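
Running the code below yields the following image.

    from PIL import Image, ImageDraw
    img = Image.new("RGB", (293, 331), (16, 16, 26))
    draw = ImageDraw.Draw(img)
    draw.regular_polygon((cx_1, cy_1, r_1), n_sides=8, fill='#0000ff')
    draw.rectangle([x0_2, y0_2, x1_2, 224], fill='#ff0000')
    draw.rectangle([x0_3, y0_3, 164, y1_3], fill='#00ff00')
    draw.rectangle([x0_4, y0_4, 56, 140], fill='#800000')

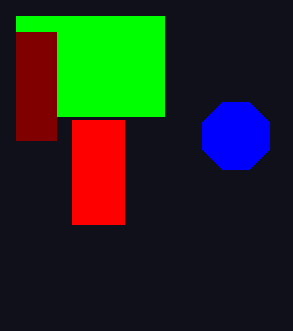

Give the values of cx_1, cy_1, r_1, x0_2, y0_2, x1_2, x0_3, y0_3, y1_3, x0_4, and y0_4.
cx_1 = 236, cy_1 = 136, r_1 = 36, x0_2 = 72, y0_2 = 120, x1_2 = 124, x0_3 = 16, y0_3 = 16, y1_3 = 116, x0_4 = 16, y0_4 = 32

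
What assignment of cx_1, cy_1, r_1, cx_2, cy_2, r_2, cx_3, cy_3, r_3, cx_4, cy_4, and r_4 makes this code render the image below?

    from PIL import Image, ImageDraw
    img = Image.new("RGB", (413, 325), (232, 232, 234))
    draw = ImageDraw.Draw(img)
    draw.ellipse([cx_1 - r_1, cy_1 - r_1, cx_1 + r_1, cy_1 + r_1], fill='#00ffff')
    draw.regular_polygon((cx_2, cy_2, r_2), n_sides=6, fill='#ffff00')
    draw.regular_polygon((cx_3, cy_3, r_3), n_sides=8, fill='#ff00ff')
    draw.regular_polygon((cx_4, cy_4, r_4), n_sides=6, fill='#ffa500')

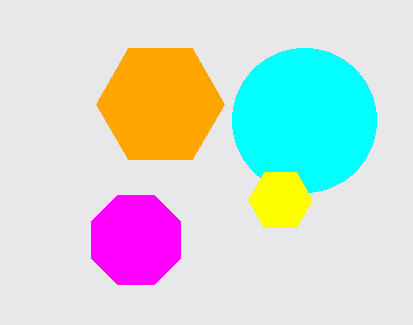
cx_1 = 304, cy_1 = 120, r_1 = 72, cx_2 = 280, cy_2 = 200, r_2 = 32, cx_3 = 136, cy_3 = 240, r_3 = 48, cx_4 = 160, cy_4 = 104, r_4 = 64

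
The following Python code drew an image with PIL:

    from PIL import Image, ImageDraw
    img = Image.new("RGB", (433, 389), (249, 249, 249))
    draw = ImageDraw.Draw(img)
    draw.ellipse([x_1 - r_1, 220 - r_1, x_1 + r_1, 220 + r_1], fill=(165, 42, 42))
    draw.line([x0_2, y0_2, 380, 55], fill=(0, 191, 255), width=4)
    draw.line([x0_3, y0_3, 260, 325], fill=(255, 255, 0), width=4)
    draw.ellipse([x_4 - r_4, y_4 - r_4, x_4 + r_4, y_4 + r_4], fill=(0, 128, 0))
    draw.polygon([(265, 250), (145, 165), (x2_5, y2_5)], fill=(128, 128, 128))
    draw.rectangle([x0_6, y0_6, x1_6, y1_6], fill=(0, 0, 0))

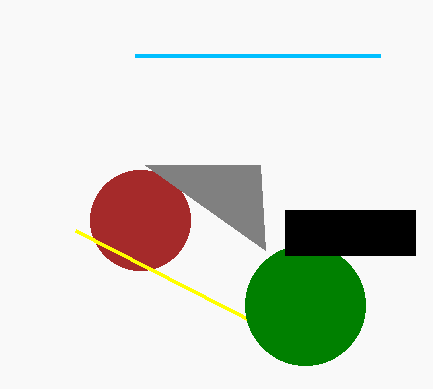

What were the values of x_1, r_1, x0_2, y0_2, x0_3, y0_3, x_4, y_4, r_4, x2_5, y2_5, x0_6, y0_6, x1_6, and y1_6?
x_1 = 140, r_1 = 50, x0_2 = 135, y0_2 = 55, x0_3 = 75, y0_3 = 230, x_4 = 305, y_4 = 305, r_4 = 60, x2_5 = 260, y2_5 = 165, x0_6 = 285, y0_6 = 210, x1_6 = 415, y1_6 = 255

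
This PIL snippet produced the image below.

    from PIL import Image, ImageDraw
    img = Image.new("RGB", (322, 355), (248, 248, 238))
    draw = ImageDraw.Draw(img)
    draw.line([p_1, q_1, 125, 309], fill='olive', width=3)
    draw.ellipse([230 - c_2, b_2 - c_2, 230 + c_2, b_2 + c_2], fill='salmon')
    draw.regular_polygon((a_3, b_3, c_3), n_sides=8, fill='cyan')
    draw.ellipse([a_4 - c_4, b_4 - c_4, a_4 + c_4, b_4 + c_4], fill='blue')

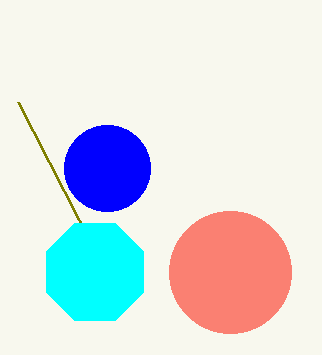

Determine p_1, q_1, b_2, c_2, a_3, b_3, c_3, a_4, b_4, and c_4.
p_1 = 18; q_1 = 102; b_2 = 272; c_2 = 61; a_3 = 95; b_3 = 272; c_3 = 53; a_4 = 107; b_4 = 168; c_4 = 43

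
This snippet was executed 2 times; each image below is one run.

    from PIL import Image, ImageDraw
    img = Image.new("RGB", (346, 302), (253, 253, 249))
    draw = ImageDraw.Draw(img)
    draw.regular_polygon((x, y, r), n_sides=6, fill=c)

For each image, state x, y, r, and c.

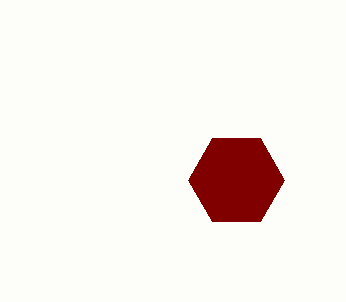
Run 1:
x = 236
y = 180
r = 48
c = 'maroon'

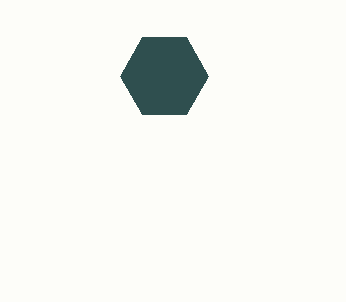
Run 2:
x = 164
y = 76
r = 44
c = 'darkslategray'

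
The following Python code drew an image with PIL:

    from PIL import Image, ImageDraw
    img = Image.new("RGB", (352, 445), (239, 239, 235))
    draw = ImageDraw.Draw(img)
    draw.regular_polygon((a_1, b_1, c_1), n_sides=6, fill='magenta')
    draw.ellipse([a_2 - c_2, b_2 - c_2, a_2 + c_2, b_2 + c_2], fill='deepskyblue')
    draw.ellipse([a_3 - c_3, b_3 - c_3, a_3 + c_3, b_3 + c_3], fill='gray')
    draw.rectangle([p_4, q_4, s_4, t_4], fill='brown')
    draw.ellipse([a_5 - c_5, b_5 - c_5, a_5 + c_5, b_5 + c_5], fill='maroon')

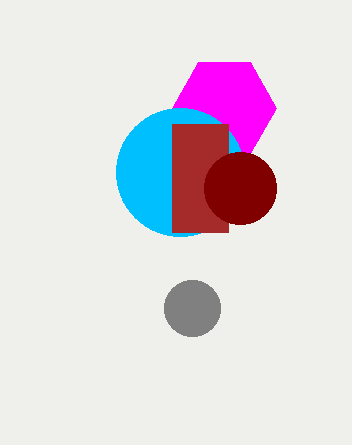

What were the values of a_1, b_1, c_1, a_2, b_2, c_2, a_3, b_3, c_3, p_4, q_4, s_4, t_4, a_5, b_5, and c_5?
a_1 = 224
b_1 = 108
c_1 = 52
a_2 = 180
b_2 = 172
c_2 = 64
a_3 = 192
b_3 = 308
c_3 = 28
p_4 = 172
q_4 = 124
s_4 = 228
t_4 = 232
a_5 = 240
b_5 = 188
c_5 = 36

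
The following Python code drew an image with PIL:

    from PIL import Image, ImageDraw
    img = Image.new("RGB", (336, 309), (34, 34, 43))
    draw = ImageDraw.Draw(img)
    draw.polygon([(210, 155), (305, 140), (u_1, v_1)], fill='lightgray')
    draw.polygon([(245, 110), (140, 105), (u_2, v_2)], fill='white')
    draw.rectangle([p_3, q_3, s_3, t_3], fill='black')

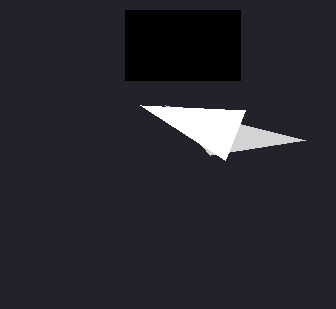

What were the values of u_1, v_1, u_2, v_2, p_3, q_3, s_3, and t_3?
u_1 = 165; v_1 = 105; u_2 = 225; v_2 = 160; p_3 = 125; q_3 = 10; s_3 = 240; t_3 = 80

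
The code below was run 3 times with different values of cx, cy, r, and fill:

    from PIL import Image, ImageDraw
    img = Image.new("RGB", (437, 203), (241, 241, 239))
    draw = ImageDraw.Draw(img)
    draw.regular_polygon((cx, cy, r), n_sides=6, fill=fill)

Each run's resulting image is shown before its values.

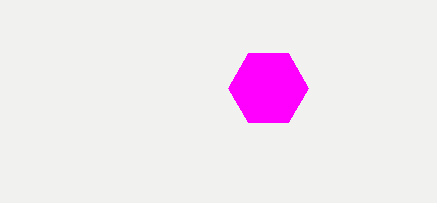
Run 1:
cx = 268; cy = 88; r = 40; fill = 'magenta'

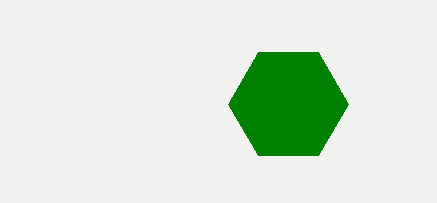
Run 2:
cx = 288, cy = 104, r = 60, fill = 'green'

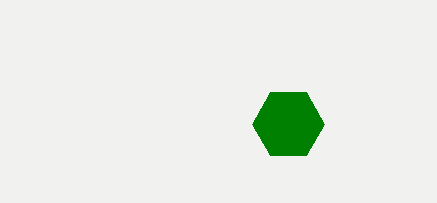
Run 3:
cx = 288; cy = 124; r = 36; fill = 'green'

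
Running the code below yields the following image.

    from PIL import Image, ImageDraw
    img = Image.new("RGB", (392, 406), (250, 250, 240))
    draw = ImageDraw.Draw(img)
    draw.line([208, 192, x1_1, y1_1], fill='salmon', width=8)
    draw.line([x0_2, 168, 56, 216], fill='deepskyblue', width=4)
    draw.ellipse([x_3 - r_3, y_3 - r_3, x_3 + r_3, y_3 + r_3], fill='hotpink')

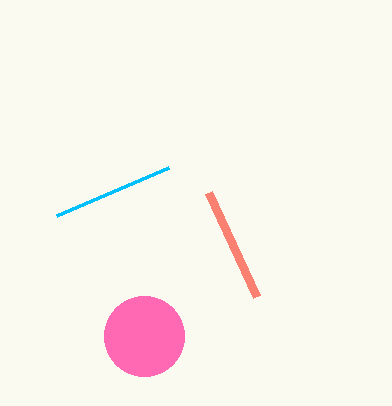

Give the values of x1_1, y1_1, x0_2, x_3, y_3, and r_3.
x1_1 = 256
y1_1 = 296
x0_2 = 168
x_3 = 144
y_3 = 336
r_3 = 40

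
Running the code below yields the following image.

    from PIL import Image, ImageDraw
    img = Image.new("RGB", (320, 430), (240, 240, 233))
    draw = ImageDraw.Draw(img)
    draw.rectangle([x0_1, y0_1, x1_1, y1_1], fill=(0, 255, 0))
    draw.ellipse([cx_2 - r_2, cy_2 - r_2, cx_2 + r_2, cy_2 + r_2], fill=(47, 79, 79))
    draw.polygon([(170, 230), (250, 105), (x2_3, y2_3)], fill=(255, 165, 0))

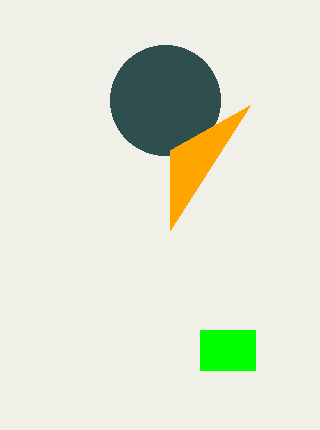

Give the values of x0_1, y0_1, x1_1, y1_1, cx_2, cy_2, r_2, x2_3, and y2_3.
x0_1 = 200
y0_1 = 330
x1_1 = 255
y1_1 = 370
cx_2 = 165
cy_2 = 100
r_2 = 55
x2_3 = 170
y2_3 = 150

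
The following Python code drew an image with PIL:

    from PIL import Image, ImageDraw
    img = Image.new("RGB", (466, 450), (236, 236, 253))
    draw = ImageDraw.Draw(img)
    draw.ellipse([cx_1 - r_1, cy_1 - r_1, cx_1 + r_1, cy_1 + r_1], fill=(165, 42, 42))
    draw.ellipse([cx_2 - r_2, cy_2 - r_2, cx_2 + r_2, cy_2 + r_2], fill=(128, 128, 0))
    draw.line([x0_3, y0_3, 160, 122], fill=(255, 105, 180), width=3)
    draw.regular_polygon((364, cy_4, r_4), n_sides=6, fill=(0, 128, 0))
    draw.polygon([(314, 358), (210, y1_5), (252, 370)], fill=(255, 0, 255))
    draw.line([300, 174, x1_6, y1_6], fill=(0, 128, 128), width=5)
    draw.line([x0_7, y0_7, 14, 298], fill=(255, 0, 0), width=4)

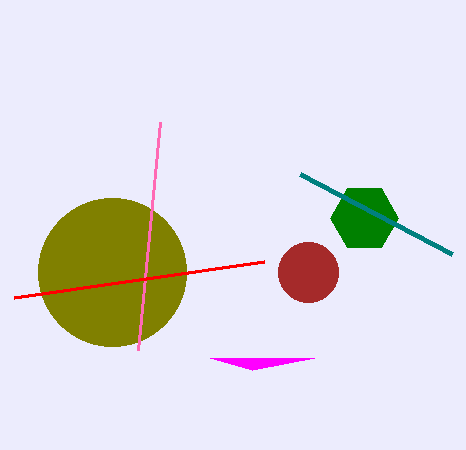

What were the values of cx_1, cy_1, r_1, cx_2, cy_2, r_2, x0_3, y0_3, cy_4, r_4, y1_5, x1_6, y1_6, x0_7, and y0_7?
cx_1 = 308
cy_1 = 272
r_1 = 30
cx_2 = 112
cy_2 = 272
r_2 = 74
x0_3 = 138
y0_3 = 350
cy_4 = 218
r_4 = 34
y1_5 = 358
x1_6 = 452
y1_6 = 254
x0_7 = 264
y0_7 = 262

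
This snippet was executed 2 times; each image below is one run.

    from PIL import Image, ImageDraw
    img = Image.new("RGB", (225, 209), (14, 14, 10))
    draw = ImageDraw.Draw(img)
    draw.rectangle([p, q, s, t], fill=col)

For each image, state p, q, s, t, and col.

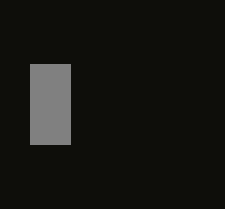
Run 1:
p = 30; q = 64; s = 70; t = 144; col = 'gray'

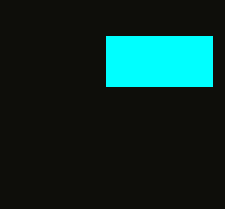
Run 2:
p = 106; q = 36; s = 212; t = 86; col = 'cyan'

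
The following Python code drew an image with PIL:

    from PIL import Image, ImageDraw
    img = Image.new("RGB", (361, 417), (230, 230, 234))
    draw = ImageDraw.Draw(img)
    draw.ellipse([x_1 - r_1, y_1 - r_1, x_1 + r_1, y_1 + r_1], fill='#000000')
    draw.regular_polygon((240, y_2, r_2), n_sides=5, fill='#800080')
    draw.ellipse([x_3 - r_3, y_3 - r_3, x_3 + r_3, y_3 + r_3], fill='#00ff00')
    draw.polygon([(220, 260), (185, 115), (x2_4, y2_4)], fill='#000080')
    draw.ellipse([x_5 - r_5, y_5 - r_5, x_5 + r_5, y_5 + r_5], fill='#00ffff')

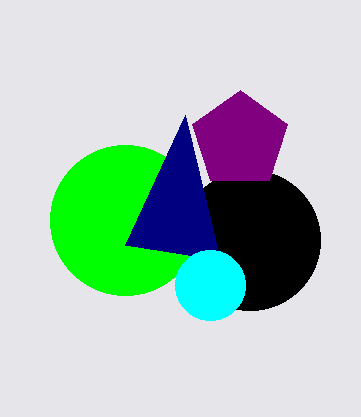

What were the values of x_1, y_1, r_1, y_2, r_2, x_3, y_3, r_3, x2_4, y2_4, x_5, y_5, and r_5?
x_1 = 250
y_1 = 240
r_1 = 70
y_2 = 140
r_2 = 50
x_3 = 125
y_3 = 220
r_3 = 75
x2_4 = 125
y2_4 = 245
x_5 = 210
y_5 = 285
r_5 = 35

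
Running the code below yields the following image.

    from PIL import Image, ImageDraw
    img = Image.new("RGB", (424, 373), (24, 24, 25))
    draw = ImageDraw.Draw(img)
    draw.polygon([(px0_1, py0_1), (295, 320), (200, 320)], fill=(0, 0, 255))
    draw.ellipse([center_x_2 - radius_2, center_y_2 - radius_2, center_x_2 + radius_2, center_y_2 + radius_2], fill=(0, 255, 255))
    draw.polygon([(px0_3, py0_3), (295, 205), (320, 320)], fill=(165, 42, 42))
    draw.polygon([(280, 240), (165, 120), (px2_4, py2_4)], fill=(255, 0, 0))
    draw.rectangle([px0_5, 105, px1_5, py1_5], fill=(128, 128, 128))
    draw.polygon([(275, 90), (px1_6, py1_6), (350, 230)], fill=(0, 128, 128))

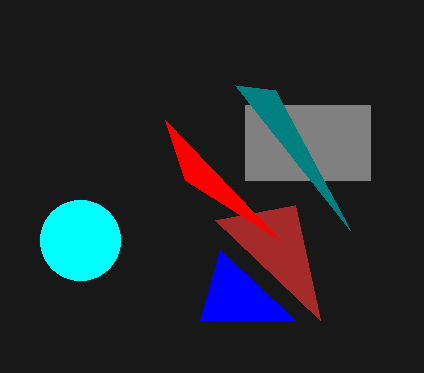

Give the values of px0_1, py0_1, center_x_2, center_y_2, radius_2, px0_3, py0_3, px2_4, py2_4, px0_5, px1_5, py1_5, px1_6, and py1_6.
px0_1 = 220, py0_1 = 250, center_x_2 = 80, center_y_2 = 240, radius_2 = 40, px0_3 = 215, py0_3 = 220, px2_4 = 185, py2_4 = 180, px0_5 = 245, px1_5 = 370, py1_5 = 180, px1_6 = 235, py1_6 = 85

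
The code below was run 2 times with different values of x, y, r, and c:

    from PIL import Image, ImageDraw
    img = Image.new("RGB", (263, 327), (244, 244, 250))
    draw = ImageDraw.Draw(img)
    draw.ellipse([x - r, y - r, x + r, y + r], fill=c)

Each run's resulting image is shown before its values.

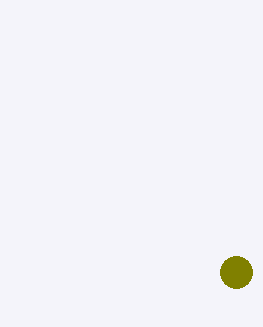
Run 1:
x = 236
y = 272
r = 16
c = 'olive'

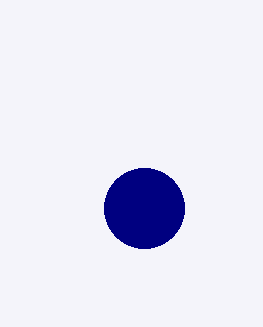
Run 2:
x = 144, y = 208, r = 40, c = 'navy'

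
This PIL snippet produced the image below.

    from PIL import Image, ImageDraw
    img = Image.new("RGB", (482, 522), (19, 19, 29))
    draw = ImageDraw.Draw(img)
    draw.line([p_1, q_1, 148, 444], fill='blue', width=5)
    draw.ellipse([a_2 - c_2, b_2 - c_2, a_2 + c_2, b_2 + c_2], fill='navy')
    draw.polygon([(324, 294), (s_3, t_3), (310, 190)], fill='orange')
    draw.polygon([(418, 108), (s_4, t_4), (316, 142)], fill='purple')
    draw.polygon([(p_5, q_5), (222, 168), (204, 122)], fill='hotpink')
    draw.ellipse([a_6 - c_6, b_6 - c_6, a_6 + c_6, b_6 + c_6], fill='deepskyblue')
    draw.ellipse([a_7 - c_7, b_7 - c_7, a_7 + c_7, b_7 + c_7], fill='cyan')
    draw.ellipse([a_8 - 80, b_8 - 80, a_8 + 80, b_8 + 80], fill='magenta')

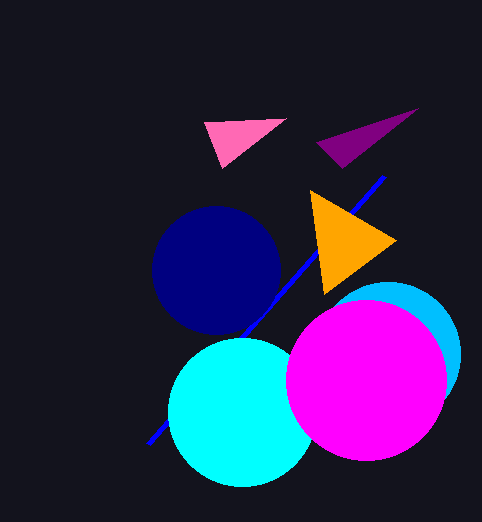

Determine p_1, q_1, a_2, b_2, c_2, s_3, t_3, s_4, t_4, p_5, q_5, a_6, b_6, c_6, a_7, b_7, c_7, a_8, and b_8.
p_1 = 384
q_1 = 176
a_2 = 216
b_2 = 270
c_2 = 64
s_3 = 396
t_3 = 240
s_4 = 342
t_4 = 168
p_5 = 286
q_5 = 118
a_6 = 388
b_6 = 354
c_6 = 72
a_7 = 242
b_7 = 412
c_7 = 74
a_8 = 366
b_8 = 380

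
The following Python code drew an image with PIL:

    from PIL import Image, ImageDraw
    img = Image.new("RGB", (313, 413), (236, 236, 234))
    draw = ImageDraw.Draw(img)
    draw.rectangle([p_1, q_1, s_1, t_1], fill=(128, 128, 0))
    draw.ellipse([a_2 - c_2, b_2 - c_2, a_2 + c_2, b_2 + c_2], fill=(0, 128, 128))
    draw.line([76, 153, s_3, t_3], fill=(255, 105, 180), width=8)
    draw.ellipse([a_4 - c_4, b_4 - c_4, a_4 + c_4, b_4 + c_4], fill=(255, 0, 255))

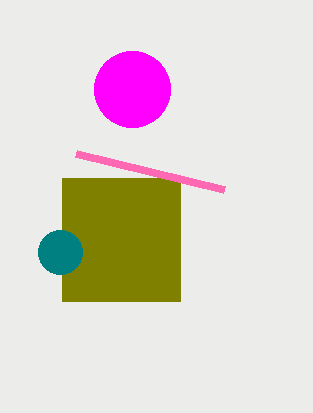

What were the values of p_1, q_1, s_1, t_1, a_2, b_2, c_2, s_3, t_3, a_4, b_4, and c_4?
p_1 = 62, q_1 = 178, s_1 = 180, t_1 = 301, a_2 = 60, b_2 = 252, c_2 = 22, s_3 = 224, t_3 = 189, a_4 = 132, b_4 = 89, c_4 = 38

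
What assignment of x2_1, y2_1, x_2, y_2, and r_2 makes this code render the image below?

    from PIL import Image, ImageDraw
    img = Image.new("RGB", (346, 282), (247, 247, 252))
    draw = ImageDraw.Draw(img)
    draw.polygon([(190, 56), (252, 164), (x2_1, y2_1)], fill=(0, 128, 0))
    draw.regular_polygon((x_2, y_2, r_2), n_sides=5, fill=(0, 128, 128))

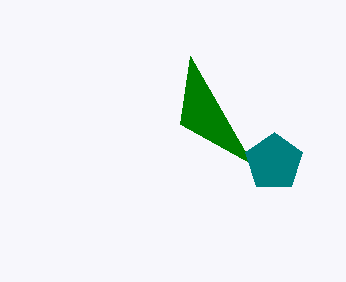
x2_1 = 180, y2_1 = 124, x_2 = 274, y_2 = 162, r_2 = 30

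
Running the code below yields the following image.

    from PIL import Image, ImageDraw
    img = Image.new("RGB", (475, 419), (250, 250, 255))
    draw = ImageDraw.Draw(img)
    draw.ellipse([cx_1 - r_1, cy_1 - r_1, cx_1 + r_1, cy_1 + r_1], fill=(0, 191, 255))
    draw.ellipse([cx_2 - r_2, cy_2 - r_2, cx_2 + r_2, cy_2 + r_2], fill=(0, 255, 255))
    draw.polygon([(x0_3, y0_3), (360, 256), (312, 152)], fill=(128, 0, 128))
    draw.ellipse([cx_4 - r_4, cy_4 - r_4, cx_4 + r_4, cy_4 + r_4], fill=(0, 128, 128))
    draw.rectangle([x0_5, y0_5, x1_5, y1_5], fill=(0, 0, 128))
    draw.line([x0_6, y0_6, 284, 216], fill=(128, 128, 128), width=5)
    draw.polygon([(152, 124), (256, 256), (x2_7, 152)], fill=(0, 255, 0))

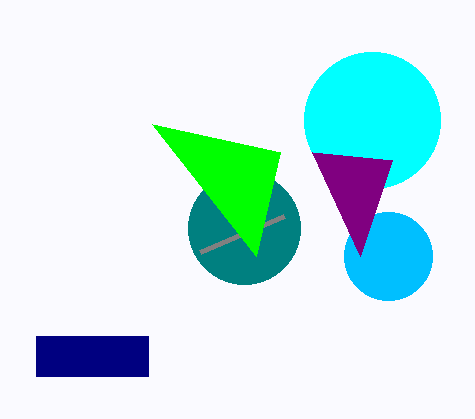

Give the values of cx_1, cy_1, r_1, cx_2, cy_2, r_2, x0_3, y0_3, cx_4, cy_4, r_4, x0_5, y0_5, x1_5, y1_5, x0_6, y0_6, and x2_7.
cx_1 = 388
cy_1 = 256
r_1 = 44
cx_2 = 372
cy_2 = 120
r_2 = 68
x0_3 = 392
y0_3 = 160
cx_4 = 244
cy_4 = 228
r_4 = 56
x0_5 = 36
y0_5 = 336
x1_5 = 148
y1_5 = 376
x0_6 = 200
y0_6 = 252
x2_7 = 280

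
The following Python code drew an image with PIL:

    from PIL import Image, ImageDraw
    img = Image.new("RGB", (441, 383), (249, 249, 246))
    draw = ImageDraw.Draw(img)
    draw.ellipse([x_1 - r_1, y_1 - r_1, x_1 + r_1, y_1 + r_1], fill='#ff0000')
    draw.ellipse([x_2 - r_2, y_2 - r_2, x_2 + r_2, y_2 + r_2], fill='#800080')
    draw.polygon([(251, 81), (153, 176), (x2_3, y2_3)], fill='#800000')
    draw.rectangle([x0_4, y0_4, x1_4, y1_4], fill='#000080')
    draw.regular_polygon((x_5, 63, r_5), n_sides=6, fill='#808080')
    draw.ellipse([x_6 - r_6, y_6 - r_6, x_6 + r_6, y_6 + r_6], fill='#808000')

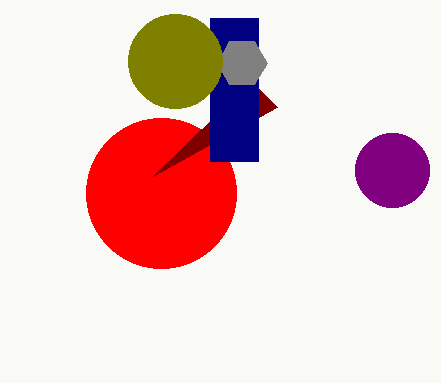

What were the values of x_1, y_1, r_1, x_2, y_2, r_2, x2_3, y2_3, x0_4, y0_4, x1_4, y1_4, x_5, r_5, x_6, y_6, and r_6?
x_1 = 161, y_1 = 193, r_1 = 75, x_2 = 392, y_2 = 170, r_2 = 37, x2_3 = 277, y2_3 = 107, x0_4 = 210, y0_4 = 18, x1_4 = 258, y1_4 = 161, x_5 = 242, r_5 = 25, x_6 = 175, y_6 = 61, r_6 = 47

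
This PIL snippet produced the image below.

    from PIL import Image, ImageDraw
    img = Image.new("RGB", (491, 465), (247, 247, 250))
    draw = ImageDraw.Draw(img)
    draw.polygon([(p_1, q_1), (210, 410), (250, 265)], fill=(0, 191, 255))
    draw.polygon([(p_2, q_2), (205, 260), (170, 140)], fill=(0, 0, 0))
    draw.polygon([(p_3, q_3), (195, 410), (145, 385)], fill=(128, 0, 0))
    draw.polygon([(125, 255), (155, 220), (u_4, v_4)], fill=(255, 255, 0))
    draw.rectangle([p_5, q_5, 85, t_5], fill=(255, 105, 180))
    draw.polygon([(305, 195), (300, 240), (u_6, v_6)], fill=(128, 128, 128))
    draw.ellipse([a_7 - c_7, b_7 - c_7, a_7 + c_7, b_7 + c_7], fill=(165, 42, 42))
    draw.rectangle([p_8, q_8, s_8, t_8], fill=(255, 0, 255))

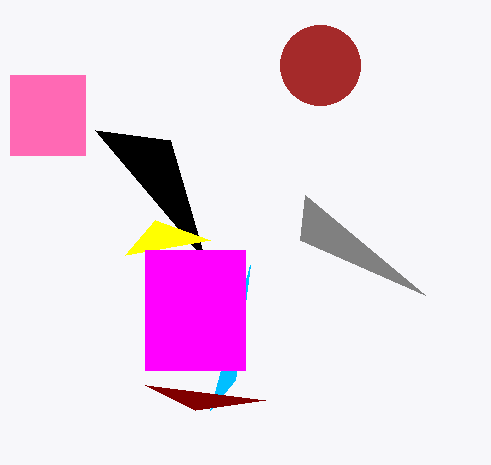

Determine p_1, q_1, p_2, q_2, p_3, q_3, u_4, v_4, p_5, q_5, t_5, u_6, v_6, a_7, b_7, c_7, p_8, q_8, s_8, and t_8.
p_1 = 235; q_1 = 380; p_2 = 95; q_2 = 130; p_3 = 265; q_3 = 400; u_4 = 210; v_4 = 240; p_5 = 10; q_5 = 75; t_5 = 155; u_6 = 425; v_6 = 295; a_7 = 320; b_7 = 65; c_7 = 40; p_8 = 145; q_8 = 250; s_8 = 245; t_8 = 370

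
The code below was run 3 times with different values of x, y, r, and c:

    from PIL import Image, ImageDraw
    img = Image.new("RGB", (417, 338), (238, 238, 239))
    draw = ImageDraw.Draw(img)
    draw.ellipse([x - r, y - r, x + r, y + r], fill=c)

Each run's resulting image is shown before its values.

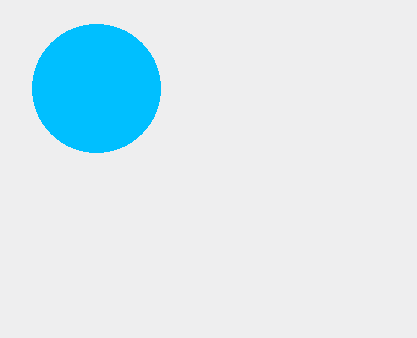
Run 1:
x = 96; y = 88; r = 64; c = 'deepskyblue'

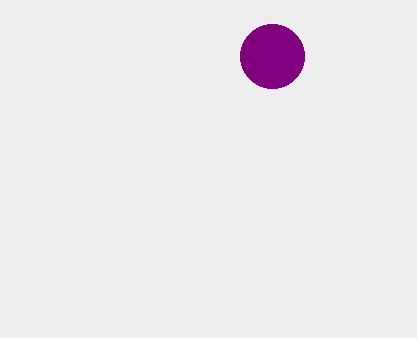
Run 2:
x = 272
y = 56
r = 32
c = 'purple'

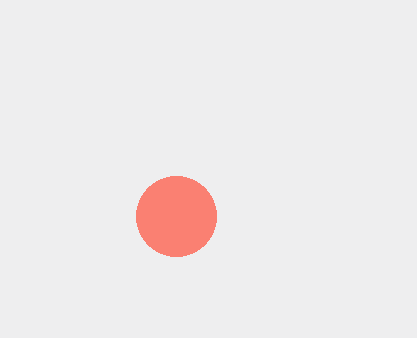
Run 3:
x = 176
y = 216
r = 40
c = 'salmon'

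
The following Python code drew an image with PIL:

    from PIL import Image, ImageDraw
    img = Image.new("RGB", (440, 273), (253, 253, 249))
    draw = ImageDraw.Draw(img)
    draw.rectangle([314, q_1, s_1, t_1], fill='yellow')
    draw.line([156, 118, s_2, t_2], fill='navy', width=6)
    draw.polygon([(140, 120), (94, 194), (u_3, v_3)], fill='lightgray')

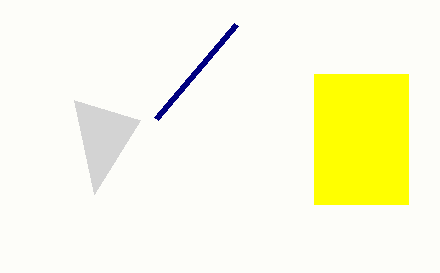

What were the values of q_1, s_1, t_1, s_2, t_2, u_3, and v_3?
q_1 = 74
s_1 = 408
t_1 = 204
s_2 = 236
t_2 = 24
u_3 = 74
v_3 = 100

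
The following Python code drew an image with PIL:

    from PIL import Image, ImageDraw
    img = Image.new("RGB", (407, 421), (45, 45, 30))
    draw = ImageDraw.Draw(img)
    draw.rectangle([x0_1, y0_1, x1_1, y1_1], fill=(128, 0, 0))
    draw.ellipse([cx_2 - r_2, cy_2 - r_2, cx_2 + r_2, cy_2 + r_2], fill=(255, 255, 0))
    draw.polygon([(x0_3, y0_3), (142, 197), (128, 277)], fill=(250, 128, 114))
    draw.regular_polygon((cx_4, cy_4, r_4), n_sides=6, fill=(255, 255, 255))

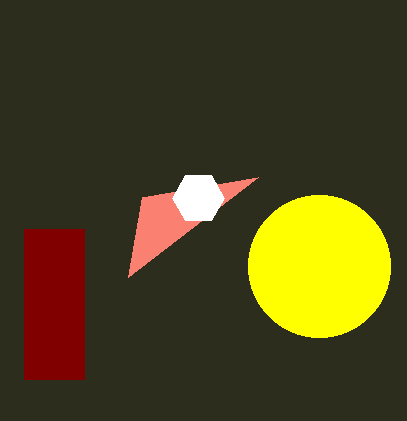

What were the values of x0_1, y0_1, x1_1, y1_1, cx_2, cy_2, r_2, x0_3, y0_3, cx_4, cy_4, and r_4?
x0_1 = 24, y0_1 = 229, x1_1 = 84, y1_1 = 379, cx_2 = 319, cy_2 = 266, r_2 = 71, x0_3 = 258, y0_3 = 177, cx_4 = 198, cy_4 = 198, r_4 = 26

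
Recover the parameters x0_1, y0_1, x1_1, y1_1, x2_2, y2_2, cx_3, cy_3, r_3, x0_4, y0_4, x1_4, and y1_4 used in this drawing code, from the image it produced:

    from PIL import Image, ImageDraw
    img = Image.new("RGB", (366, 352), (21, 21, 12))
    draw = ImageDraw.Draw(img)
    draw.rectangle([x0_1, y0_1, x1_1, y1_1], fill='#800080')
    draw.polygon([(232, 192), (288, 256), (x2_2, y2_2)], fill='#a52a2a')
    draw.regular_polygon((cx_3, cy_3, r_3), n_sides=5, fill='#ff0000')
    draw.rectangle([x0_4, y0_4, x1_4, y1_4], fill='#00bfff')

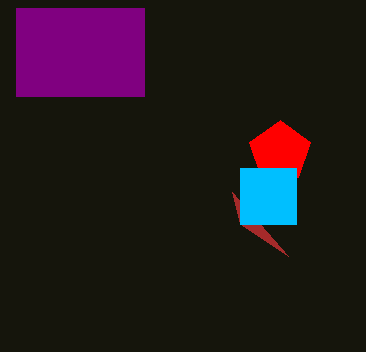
x0_1 = 16; y0_1 = 8; x1_1 = 144; y1_1 = 96; x2_2 = 240; y2_2 = 224; cx_3 = 280; cy_3 = 152; r_3 = 32; x0_4 = 240; y0_4 = 168; x1_4 = 296; y1_4 = 224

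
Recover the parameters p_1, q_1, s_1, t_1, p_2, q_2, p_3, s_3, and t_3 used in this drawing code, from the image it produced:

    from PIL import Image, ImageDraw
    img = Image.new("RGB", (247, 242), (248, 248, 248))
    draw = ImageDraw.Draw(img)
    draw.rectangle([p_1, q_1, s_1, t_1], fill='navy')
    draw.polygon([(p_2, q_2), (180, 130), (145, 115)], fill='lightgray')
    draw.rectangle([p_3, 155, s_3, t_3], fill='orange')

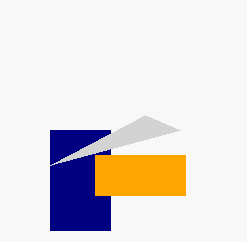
p_1 = 50, q_1 = 130, s_1 = 110, t_1 = 230, p_2 = 50, q_2 = 165, p_3 = 95, s_3 = 185, t_3 = 195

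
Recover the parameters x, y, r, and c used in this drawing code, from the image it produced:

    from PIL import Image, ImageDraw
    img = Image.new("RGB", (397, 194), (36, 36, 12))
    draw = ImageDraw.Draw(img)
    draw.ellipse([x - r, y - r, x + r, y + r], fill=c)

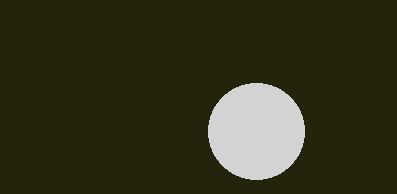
x = 256
y = 131
r = 48
c = 'lightgray'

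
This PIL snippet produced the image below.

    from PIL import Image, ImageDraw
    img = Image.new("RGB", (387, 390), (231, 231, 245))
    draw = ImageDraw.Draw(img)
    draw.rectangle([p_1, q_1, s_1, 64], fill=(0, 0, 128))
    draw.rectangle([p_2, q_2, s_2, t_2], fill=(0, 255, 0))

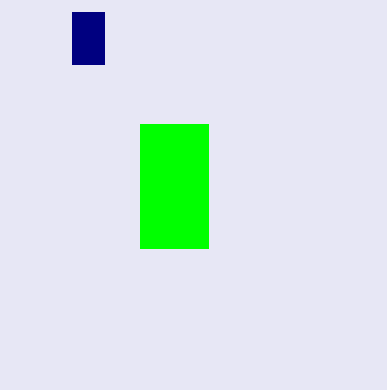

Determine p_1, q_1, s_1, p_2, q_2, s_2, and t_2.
p_1 = 72
q_1 = 12
s_1 = 104
p_2 = 140
q_2 = 124
s_2 = 208
t_2 = 248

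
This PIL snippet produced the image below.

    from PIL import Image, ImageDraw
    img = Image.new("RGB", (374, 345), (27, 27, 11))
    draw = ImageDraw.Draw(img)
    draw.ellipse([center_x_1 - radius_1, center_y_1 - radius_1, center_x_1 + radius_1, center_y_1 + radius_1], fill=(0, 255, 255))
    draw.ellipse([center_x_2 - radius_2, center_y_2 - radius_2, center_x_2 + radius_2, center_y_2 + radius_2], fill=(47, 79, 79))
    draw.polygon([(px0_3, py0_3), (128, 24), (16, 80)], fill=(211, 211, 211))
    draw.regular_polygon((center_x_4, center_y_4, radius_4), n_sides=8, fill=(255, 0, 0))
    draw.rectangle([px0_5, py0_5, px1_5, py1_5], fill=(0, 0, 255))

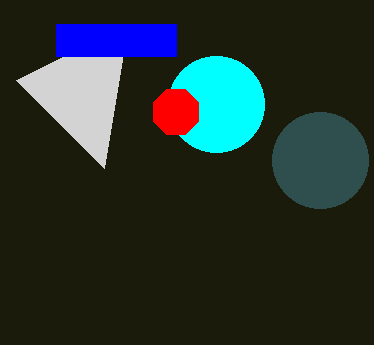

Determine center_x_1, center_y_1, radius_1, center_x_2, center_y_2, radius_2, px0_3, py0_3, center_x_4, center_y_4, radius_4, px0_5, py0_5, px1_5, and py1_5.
center_x_1 = 216; center_y_1 = 104; radius_1 = 48; center_x_2 = 320; center_y_2 = 160; radius_2 = 48; px0_3 = 104; py0_3 = 168; center_x_4 = 176; center_y_4 = 112; radius_4 = 24; px0_5 = 56; py0_5 = 24; px1_5 = 176; py1_5 = 56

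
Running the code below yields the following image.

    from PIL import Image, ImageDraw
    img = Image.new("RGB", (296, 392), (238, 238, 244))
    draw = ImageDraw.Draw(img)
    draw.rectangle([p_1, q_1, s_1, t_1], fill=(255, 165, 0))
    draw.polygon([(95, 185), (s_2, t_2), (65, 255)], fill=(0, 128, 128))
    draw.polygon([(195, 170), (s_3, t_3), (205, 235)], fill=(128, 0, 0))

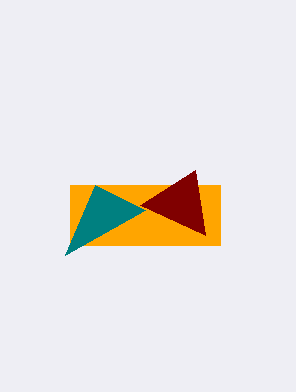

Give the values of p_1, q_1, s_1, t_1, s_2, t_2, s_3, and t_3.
p_1 = 70
q_1 = 185
s_1 = 220
t_1 = 245
s_2 = 145
t_2 = 210
s_3 = 140
t_3 = 205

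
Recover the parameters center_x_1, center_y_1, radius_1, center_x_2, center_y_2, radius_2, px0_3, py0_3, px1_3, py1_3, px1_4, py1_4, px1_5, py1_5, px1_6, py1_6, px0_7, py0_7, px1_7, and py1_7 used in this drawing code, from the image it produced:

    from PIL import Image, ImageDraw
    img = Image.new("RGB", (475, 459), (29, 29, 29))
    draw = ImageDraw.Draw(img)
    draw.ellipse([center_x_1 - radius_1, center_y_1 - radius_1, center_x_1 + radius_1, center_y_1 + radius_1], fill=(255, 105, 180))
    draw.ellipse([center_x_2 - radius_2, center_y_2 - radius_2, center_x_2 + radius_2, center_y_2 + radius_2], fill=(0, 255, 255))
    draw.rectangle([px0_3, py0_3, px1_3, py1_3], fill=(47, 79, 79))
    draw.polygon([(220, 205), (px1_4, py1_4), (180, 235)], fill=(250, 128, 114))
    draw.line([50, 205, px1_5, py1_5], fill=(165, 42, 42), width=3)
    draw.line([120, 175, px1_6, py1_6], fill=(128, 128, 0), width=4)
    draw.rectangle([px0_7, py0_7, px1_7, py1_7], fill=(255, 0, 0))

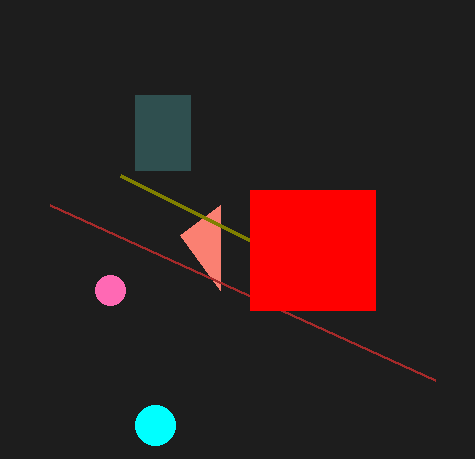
center_x_1 = 110, center_y_1 = 290, radius_1 = 15, center_x_2 = 155, center_y_2 = 425, radius_2 = 20, px0_3 = 135, py0_3 = 95, px1_3 = 190, py1_3 = 170, px1_4 = 220, py1_4 = 290, px1_5 = 435, py1_5 = 380, px1_6 = 250, py1_6 = 240, px0_7 = 250, py0_7 = 190, px1_7 = 375, py1_7 = 310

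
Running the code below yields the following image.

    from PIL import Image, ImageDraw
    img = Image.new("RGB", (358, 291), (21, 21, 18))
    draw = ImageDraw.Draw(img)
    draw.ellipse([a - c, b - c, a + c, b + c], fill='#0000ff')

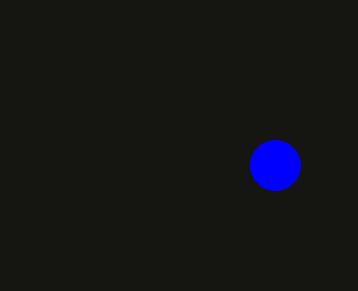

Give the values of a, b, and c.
a = 275, b = 165, c = 25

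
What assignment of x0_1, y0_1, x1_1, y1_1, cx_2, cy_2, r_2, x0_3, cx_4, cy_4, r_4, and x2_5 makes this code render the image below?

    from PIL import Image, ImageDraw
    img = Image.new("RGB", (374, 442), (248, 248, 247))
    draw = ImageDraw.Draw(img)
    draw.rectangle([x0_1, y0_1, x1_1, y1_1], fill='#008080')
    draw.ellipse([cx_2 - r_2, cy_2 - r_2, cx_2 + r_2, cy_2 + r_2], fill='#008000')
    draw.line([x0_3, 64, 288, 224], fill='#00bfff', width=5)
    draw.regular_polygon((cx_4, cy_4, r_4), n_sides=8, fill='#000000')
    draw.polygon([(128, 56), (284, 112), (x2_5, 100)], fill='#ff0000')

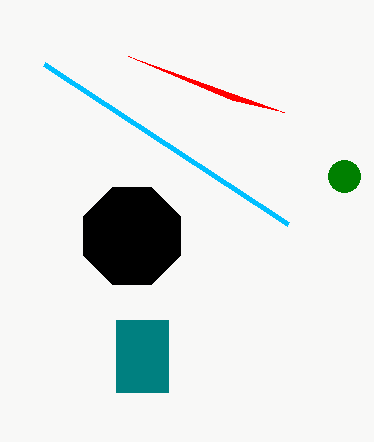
x0_1 = 116
y0_1 = 320
x1_1 = 168
y1_1 = 392
cx_2 = 344
cy_2 = 176
r_2 = 16
x0_3 = 44
cx_4 = 132
cy_4 = 236
r_4 = 52
x2_5 = 232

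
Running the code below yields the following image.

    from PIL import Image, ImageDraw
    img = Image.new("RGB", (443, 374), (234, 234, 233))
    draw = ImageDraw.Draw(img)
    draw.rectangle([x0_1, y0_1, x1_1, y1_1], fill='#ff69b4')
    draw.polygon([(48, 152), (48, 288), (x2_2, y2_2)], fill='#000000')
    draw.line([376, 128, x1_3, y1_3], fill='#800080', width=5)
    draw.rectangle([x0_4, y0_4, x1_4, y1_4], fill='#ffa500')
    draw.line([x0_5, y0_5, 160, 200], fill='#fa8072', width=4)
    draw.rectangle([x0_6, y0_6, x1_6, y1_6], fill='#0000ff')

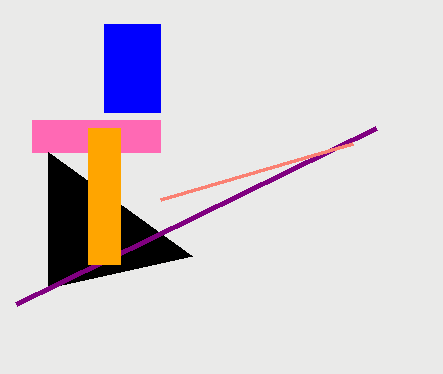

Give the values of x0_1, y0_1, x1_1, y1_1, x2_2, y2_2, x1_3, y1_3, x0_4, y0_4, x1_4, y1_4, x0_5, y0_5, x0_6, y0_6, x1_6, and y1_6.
x0_1 = 32
y0_1 = 120
x1_1 = 160
y1_1 = 152
x2_2 = 192
y2_2 = 256
x1_3 = 16
y1_3 = 304
x0_4 = 88
y0_4 = 128
x1_4 = 120
y1_4 = 264
x0_5 = 352
y0_5 = 144
x0_6 = 104
y0_6 = 24
x1_6 = 160
y1_6 = 112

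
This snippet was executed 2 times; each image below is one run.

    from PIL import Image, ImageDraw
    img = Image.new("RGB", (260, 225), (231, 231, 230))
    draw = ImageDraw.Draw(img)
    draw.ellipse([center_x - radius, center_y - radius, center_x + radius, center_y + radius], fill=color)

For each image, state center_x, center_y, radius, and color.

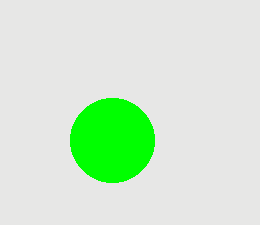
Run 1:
center_x = 112, center_y = 140, radius = 42, color = 'lime'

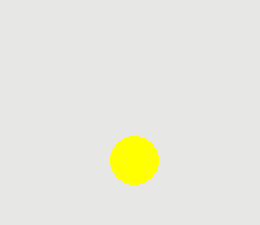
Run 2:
center_x = 134
center_y = 160
radius = 24
color = 'yellow'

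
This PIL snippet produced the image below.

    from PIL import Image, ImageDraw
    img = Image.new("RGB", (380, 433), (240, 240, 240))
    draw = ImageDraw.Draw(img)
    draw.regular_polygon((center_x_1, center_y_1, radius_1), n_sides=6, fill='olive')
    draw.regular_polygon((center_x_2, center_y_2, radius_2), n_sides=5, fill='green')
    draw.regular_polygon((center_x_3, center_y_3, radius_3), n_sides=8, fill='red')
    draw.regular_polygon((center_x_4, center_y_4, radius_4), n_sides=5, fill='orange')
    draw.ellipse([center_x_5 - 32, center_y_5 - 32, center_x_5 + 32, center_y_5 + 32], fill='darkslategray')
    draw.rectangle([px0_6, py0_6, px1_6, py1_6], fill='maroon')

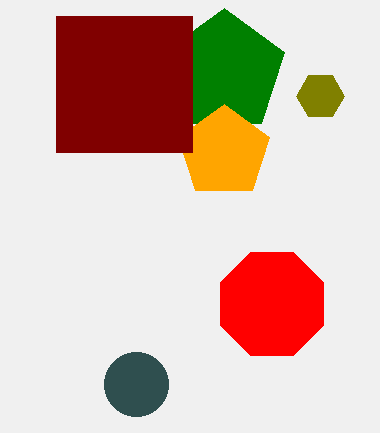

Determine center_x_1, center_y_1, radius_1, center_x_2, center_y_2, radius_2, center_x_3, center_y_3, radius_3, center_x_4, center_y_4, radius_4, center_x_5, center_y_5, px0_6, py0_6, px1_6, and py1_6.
center_x_1 = 320
center_y_1 = 96
radius_1 = 24
center_x_2 = 224
center_y_2 = 72
radius_2 = 64
center_x_3 = 272
center_y_3 = 304
radius_3 = 56
center_x_4 = 224
center_y_4 = 152
radius_4 = 48
center_x_5 = 136
center_y_5 = 384
px0_6 = 56
py0_6 = 16
px1_6 = 192
py1_6 = 152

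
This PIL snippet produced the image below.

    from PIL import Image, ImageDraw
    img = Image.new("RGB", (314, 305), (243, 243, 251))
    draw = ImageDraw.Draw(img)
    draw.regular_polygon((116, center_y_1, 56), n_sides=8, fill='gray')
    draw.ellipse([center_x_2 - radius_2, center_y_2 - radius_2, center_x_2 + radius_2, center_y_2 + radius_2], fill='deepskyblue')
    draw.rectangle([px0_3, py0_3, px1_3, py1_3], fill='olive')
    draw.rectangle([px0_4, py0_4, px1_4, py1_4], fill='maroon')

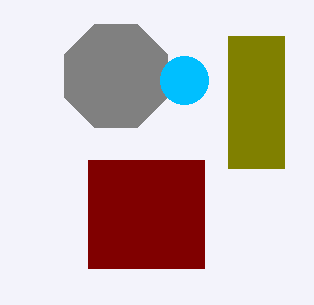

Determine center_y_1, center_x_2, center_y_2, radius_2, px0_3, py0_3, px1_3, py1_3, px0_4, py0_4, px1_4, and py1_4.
center_y_1 = 76; center_x_2 = 184; center_y_2 = 80; radius_2 = 24; px0_3 = 228; py0_3 = 36; px1_3 = 284; py1_3 = 168; px0_4 = 88; py0_4 = 160; px1_4 = 204; py1_4 = 268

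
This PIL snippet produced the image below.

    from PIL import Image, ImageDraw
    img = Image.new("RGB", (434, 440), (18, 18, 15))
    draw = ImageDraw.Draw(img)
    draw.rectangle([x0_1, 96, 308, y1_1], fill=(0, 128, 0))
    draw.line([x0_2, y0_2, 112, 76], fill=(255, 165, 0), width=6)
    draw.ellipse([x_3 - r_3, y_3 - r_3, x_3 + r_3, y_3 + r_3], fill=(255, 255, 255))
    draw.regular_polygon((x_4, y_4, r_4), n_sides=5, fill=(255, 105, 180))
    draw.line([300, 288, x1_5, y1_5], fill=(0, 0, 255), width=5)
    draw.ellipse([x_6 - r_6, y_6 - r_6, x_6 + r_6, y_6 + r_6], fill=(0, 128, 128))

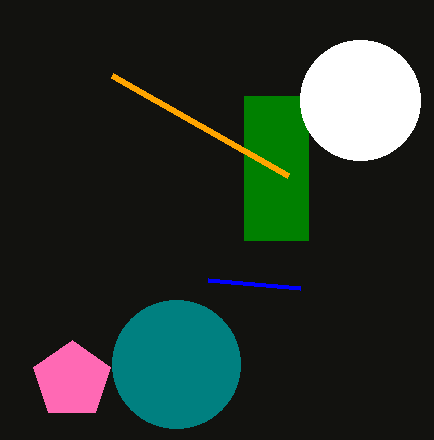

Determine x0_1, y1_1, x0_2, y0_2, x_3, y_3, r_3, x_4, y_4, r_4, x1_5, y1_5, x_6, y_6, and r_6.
x0_1 = 244
y1_1 = 240
x0_2 = 288
y0_2 = 176
x_3 = 360
y_3 = 100
r_3 = 60
x_4 = 72
y_4 = 380
r_4 = 40
x1_5 = 208
y1_5 = 280
x_6 = 176
y_6 = 364
r_6 = 64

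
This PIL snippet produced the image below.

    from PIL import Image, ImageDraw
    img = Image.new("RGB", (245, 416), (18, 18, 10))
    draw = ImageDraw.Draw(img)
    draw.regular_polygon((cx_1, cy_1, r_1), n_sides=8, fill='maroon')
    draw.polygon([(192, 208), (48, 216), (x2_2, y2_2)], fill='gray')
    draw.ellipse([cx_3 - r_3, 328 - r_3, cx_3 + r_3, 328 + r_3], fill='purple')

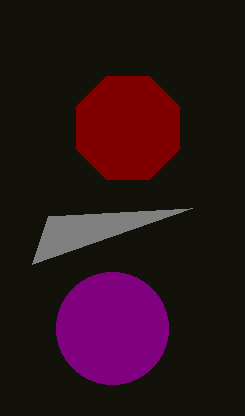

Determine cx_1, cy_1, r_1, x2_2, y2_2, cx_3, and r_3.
cx_1 = 128
cy_1 = 128
r_1 = 56
x2_2 = 32
y2_2 = 264
cx_3 = 112
r_3 = 56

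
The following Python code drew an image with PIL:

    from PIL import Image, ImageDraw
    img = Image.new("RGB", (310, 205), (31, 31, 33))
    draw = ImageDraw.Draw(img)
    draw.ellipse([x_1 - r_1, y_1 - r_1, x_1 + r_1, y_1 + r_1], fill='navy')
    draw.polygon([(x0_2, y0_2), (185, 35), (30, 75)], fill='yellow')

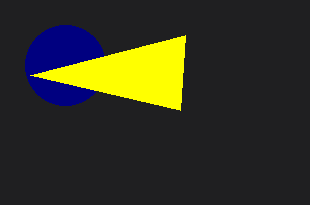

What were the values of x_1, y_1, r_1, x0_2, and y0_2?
x_1 = 65
y_1 = 65
r_1 = 40
x0_2 = 180
y0_2 = 110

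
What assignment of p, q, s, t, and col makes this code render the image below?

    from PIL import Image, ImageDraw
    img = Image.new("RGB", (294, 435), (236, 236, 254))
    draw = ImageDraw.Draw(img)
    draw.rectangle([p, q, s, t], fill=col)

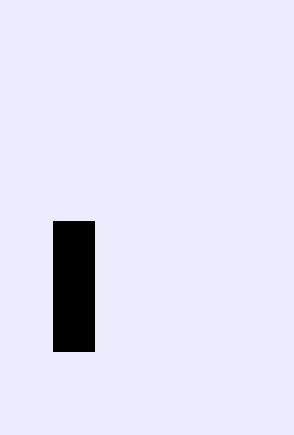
p = 53, q = 221, s = 94, t = 351, col = 'black'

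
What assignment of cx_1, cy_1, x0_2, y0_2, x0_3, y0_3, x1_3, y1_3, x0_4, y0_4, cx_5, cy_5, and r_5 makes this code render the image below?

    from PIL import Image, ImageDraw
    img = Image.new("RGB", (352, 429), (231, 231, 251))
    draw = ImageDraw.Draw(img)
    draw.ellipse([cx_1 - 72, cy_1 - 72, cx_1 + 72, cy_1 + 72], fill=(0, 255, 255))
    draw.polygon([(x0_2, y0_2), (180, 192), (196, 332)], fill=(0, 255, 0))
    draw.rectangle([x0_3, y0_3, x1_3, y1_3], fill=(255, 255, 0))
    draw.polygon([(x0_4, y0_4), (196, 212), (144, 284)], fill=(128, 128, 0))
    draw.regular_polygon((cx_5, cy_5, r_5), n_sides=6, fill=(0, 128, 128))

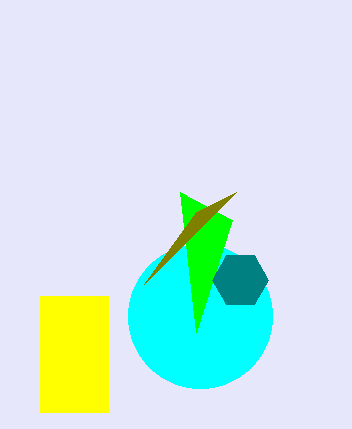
cx_1 = 200; cy_1 = 316; x0_2 = 232; y0_2 = 220; x0_3 = 40; y0_3 = 296; x1_3 = 108; y1_3 = 412; x0_4 = 236; y0_4 = 192; cx_5 = 240; cy_5 = 280; r_5 = 28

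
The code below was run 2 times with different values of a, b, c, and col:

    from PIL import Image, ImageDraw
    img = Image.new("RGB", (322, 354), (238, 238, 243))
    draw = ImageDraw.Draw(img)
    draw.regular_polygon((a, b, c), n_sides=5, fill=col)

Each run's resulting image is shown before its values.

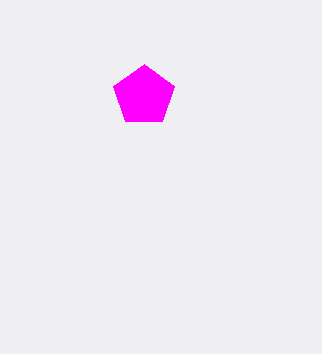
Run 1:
a = 144; b = 96; c = 32; col = 'magenta'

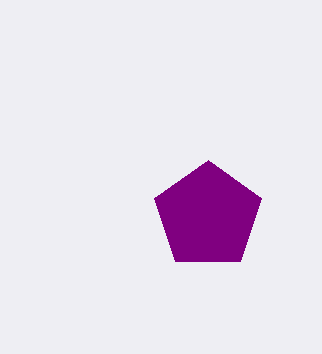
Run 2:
a = 208
b = 216
c = 56
col = 'purple'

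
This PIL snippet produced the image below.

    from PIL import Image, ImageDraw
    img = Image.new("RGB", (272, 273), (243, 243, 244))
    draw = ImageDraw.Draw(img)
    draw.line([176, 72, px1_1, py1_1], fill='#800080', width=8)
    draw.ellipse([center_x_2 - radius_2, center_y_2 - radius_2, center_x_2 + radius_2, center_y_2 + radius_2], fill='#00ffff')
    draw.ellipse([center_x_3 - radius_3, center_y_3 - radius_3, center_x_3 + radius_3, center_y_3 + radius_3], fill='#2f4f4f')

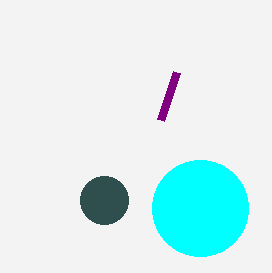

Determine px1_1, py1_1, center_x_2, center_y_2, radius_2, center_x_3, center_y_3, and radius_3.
px1_1 = 160
py1_1 = 120
center_x_2 = 200
center_y_2 = 208
radius_2 = 48
center_x_3 = 104
center_y_3 = 200
radius_3 = 24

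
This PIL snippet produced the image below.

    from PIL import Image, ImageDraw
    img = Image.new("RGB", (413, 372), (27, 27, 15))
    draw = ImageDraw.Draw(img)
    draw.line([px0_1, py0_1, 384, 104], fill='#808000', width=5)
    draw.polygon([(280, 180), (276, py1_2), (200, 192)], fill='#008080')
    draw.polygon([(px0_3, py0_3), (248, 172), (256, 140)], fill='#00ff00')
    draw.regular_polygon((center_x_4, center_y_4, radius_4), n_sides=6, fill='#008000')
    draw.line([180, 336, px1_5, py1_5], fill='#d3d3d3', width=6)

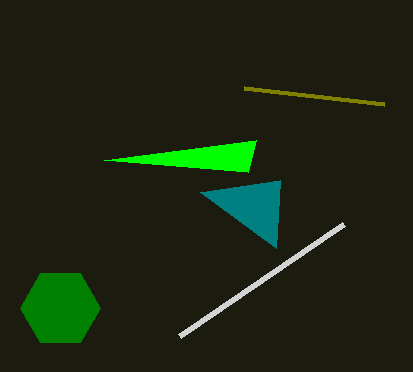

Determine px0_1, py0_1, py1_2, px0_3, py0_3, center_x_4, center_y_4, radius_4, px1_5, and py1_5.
px0_1 = 244; py0_1 = 88; py1_2 = 248; px0_3 = 104; py0_3 = 160; center_x_4 = 60; center_y_4 = 308; radius_4 = 40; px1_5 = 344; py1_5 = 224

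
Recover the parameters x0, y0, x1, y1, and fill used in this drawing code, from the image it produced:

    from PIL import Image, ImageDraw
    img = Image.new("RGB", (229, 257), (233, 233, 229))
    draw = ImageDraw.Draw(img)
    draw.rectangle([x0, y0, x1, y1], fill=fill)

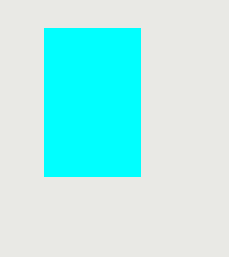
x0 = 44, y0 = 28, x1 = 140, y1 = 176, fill = 'cyan'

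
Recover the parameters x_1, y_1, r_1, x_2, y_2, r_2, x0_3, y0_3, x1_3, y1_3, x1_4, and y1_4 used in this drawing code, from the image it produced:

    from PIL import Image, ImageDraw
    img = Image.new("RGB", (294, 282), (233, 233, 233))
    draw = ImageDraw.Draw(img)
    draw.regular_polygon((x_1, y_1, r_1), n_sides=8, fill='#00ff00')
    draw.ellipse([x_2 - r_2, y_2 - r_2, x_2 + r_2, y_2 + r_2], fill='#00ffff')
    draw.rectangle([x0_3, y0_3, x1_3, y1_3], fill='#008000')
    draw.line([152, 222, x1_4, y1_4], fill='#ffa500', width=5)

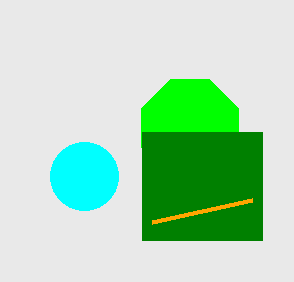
x_1 = 190; y_1 = 128; r_1 = 52; x_2 = 84; y_2 = 176; r_2 = 34; x0_3 = 142; y0_3 = 132; x1_3 = 262; y1_3 = 240; x1_4 = 252; y1_4 = 200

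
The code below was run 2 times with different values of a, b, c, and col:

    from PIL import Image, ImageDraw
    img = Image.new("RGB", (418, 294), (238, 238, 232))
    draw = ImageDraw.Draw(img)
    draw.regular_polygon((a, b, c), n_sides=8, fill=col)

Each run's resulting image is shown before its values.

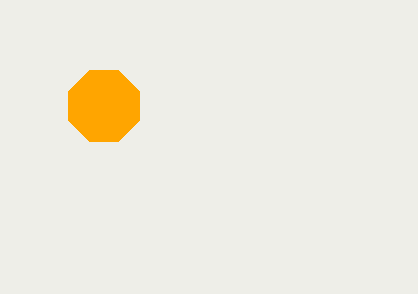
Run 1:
a = 104
b = 106
c = 38
col = 'orange'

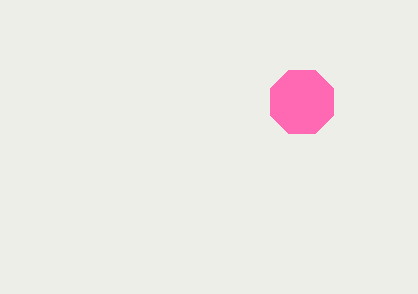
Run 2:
a = 302
b = 102
c = 34
col = 'hotpink'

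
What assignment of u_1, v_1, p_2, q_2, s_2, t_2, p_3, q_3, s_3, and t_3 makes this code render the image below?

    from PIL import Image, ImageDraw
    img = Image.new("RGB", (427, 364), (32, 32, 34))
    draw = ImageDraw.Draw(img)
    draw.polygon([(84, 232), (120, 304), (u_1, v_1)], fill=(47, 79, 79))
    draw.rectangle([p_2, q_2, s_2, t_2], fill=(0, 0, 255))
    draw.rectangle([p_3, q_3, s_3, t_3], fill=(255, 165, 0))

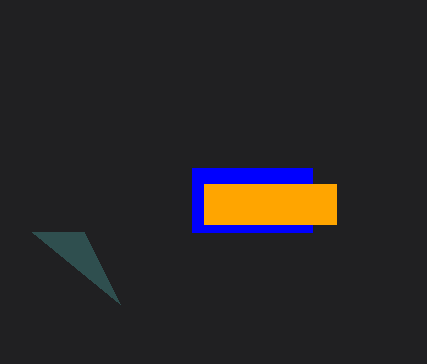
u_1 = 32
v_1 = 232
p_2 = 192
q_2 = 168
s_2 = 312
t_2 = 232
p_3 = 204
q_3 = 184
s_3 = 336
t_3 = 224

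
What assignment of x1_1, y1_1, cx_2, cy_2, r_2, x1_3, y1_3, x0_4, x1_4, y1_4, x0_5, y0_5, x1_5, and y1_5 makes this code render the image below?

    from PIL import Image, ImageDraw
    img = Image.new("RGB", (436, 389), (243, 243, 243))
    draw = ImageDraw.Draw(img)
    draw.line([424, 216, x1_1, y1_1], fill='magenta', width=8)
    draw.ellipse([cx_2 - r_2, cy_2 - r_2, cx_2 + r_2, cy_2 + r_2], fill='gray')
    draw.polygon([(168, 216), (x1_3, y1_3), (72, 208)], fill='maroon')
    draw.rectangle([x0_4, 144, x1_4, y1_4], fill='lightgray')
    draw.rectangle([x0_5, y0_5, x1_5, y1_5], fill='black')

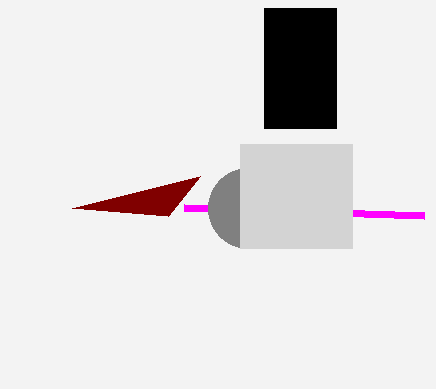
x1_1 = 184; y1_1 = 208; cx_2 = 248; cy_2 = 208; r_2 = 40; x1_3 = 200; y1_3 = 176; x0_4 = 240; x1_4 = 352; y1_4 = 248; x0_5 = 264; y0_5 = 8; x1_5 = 336; y1_5 = 128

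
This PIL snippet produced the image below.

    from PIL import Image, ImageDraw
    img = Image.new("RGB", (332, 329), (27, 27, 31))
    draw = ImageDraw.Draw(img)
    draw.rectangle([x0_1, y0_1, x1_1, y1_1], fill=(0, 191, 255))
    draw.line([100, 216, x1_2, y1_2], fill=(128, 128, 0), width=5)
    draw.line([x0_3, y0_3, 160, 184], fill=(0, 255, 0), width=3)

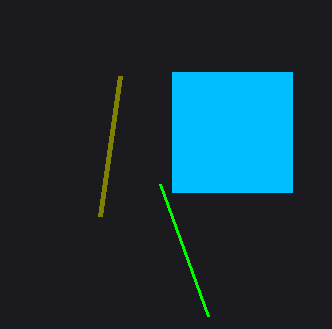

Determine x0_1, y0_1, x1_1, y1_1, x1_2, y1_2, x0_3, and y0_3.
x0_1 = 172; y0_1 = 72; x1_1 = 292; y1_1 = 192; x1_2 = 120; y1_2 = 76; x0_3 = 208; y0_3 = 316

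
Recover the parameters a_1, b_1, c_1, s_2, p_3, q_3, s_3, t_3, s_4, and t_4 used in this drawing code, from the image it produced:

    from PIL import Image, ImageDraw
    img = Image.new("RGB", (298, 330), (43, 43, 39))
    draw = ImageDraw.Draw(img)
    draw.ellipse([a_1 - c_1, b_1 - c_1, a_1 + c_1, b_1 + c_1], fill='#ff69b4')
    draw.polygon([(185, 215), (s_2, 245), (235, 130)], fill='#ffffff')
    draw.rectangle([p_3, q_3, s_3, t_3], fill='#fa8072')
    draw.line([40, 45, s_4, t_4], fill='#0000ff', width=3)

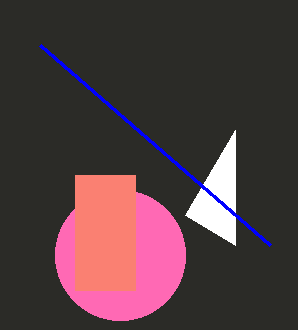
a_1 = 120, b_1 = 255, c_1 = 65, s_2 = 235, p_3 = 75, q_3 = 175, s_3 = 135, t_3 = 290, s_4 = 270, t_4 = 245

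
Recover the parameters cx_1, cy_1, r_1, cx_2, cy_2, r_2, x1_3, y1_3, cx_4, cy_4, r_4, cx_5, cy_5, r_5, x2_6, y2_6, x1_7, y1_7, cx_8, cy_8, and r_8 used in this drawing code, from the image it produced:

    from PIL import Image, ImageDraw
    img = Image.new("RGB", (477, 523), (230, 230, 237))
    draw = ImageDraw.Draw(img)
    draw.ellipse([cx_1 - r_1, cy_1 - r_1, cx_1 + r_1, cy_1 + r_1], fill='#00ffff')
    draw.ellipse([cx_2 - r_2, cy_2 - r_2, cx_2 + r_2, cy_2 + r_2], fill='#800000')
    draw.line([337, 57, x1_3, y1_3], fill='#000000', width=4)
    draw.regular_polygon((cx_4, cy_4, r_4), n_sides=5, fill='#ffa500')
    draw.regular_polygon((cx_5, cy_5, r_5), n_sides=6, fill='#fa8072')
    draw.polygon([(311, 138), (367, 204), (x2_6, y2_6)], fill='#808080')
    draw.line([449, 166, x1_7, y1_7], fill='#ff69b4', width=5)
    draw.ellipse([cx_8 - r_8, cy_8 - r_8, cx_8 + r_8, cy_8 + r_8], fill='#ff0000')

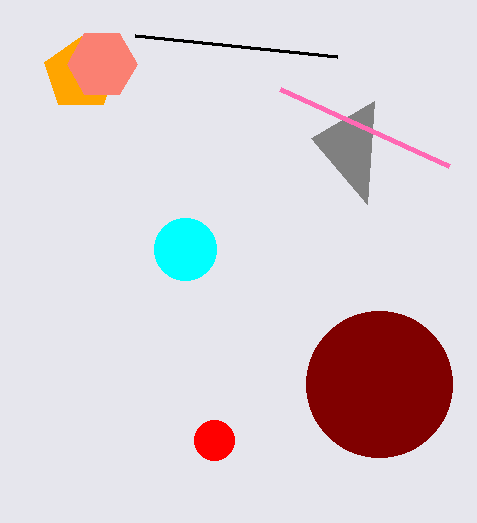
cx_1 = 185
cy_1 = 249
r_1 = 31
cx_2 = 379
cy_2 = 384
r_2 = 73
x1_3 = 135
y1_3 = 36
cx_4 = 81
cy_4 = 74
r_4 = 38
cx_5 = 102
cy_5 = 64
r_5 = 35
x2_6 = 374
y2_6 = 101
x1_7 = 280
y1_7 = 89
cx_8 = 214
cy_8 = 440
r_8 = 20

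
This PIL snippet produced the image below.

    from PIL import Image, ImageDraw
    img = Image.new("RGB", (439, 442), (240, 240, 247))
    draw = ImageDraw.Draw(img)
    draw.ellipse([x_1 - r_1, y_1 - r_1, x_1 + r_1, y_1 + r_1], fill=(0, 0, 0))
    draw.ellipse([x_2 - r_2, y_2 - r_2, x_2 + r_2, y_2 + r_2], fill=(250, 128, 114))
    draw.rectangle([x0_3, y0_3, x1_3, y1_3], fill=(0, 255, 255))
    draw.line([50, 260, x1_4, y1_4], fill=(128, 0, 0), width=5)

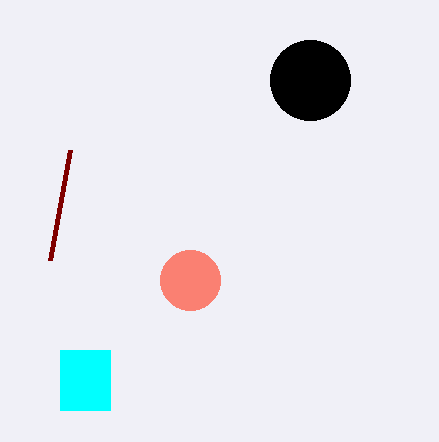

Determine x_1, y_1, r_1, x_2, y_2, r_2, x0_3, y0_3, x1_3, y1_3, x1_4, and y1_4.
x_1 = 310, y_1 = 80, r_1 = 40, x_2 = 190, y_2 = 280, r_2 = 30, x0_3 = 60, y0_3 = 350, x1_3 = 110, y1_3 = 410, x1_4 = 70, y1_4 = 150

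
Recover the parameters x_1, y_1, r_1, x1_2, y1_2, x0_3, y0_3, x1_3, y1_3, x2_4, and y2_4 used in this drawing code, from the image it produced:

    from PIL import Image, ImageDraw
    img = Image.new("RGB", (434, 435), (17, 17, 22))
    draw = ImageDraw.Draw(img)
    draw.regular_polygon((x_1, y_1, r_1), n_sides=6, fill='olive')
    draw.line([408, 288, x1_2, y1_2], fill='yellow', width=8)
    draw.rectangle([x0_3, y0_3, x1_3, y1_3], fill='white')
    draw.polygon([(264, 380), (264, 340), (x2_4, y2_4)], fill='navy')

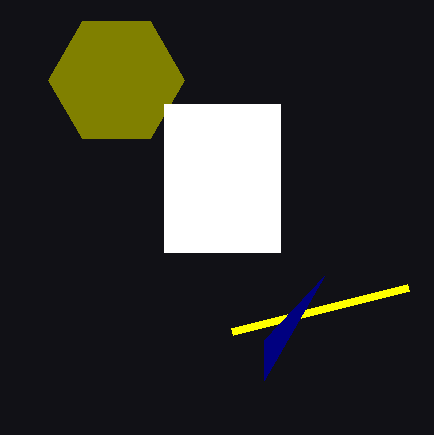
x_1 = 116, y_1 = 80, r_1 = 68, x1_2 = 232, y1_2 = 332, x0_3 = 164, y0_3 = 104, x1_3 = 280, y1_3 = 252, x2_4 = 324, y2_4 = 276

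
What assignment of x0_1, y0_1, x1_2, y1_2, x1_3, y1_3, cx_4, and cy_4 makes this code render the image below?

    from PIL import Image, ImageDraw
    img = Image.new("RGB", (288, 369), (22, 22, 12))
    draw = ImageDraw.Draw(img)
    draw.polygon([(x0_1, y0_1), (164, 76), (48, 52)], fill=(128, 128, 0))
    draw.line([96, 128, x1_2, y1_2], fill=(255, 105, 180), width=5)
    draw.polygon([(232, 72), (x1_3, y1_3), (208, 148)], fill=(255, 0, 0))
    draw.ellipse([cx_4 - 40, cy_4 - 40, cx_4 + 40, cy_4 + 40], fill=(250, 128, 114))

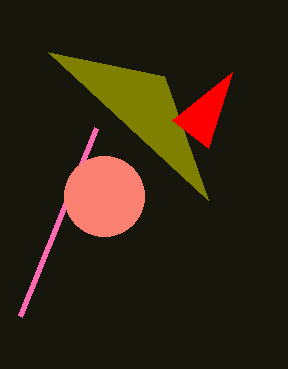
x0_1 = 208
y0_1 = 200
x1_2 = 20
y1_2 = 316
x1_3 = 172
y1_3 = 120
cx_4 = 104
cy_4 = 196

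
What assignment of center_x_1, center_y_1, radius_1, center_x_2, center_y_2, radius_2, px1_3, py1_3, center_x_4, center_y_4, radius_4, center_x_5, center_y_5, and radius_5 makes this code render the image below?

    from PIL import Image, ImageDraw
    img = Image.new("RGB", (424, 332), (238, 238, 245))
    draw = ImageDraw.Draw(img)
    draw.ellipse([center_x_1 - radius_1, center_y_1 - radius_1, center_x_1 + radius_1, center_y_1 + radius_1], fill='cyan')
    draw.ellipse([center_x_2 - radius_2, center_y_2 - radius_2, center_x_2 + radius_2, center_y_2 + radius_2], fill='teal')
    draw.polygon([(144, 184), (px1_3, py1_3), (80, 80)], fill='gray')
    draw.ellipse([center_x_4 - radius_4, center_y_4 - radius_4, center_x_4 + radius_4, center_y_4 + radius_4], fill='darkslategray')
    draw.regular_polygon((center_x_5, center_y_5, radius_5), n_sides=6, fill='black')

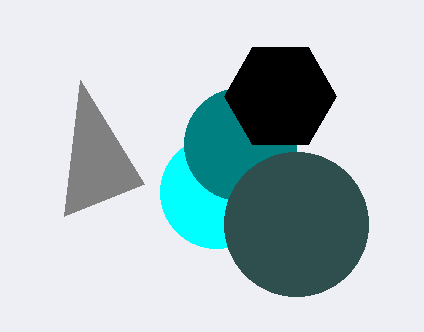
center_x_1 = 216
center_y_1 = 192
radius_1 = 56
center_x_2 = 240
center_y_2 = 144
radius_2 = 56
px1_3 = 64
py1_3 = 216
center_x_4 = 296
center_y_4 = 224
radius_4 = 72
center_x_5 = 280
center_y_5 = 96
radius_5 = 56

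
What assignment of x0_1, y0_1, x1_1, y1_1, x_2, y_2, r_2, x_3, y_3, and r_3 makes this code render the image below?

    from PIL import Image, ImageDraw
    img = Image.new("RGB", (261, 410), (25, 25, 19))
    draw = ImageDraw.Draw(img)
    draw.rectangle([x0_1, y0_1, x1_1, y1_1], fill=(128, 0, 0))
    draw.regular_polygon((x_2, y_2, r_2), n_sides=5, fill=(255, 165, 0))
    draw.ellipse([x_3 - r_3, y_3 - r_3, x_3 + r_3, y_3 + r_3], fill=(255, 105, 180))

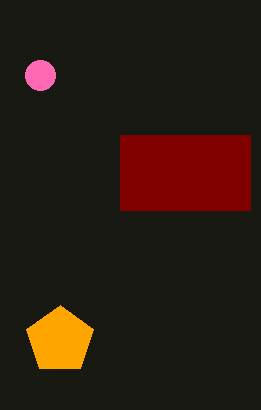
x0_1 = 120; y0_1 = 135; x1_1 = 250; y1_1 = 210; x_2 = 60; y_2 = 340; r_2 = 35; x_3 = 40; y_3 = 75; r_3 = 15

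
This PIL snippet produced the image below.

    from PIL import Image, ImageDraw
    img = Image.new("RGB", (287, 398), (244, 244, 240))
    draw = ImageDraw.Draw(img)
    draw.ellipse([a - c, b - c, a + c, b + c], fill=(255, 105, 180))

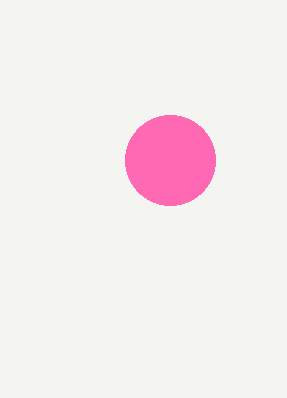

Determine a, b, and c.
a = 170, b = 160, c = 45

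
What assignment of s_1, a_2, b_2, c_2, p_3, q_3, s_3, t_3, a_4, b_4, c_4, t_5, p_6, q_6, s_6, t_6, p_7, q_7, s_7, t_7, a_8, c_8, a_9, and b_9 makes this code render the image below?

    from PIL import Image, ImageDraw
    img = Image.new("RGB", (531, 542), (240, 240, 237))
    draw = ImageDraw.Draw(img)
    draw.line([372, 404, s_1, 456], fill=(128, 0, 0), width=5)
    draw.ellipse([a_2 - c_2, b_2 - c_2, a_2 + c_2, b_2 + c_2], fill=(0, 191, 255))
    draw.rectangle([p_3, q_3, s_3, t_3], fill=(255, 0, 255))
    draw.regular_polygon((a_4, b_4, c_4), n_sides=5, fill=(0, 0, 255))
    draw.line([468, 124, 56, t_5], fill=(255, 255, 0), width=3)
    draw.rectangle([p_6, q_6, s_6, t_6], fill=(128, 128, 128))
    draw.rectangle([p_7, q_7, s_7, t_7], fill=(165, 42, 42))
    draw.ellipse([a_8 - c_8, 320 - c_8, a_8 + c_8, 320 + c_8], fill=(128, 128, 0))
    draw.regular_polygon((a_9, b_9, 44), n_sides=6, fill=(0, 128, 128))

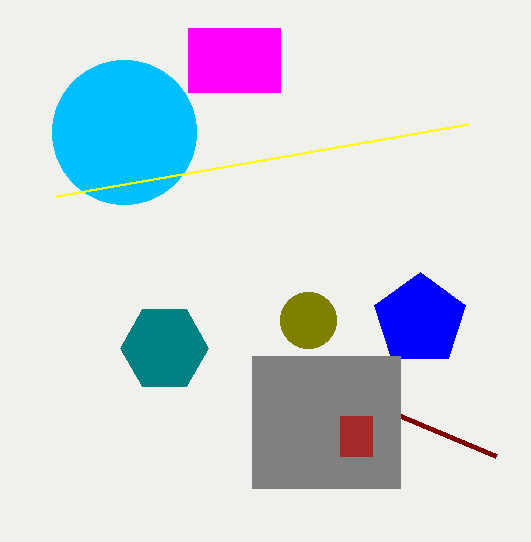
s_1 = 496; a_2 = 124; b_2 = 132; c_2 = 72; p_3 = 188; q_3 = 28; s_3 = 280; t_3 = 92; a_4 = 420; b_4 = 320; c_4 = 48; t_5 = 196; p_6 = 252; q_6 = 356; s_6 = 400; t_6 = 488; p_7 = 340; q_7 = 416; s_7 = 372; t_7 = 456; a_8 = 308; c_8 = 28; a_9 = 164; b_9 = 348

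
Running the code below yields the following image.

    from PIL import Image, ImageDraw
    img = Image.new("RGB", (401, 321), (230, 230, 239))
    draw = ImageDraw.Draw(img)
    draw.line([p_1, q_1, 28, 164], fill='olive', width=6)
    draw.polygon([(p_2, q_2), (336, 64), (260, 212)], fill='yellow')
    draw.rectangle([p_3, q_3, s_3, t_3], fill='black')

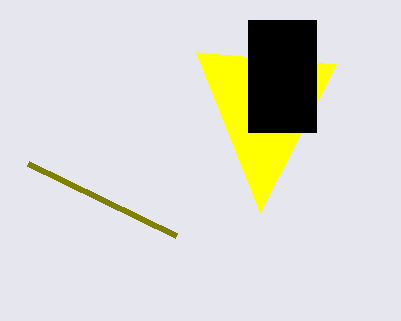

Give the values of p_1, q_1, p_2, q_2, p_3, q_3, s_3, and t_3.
p_1 = 176, q_1 = 236, p_2 = 196, q_2 = 52, p_3 = 248, q_3 = 20, s_3 = 316, t_3 = 132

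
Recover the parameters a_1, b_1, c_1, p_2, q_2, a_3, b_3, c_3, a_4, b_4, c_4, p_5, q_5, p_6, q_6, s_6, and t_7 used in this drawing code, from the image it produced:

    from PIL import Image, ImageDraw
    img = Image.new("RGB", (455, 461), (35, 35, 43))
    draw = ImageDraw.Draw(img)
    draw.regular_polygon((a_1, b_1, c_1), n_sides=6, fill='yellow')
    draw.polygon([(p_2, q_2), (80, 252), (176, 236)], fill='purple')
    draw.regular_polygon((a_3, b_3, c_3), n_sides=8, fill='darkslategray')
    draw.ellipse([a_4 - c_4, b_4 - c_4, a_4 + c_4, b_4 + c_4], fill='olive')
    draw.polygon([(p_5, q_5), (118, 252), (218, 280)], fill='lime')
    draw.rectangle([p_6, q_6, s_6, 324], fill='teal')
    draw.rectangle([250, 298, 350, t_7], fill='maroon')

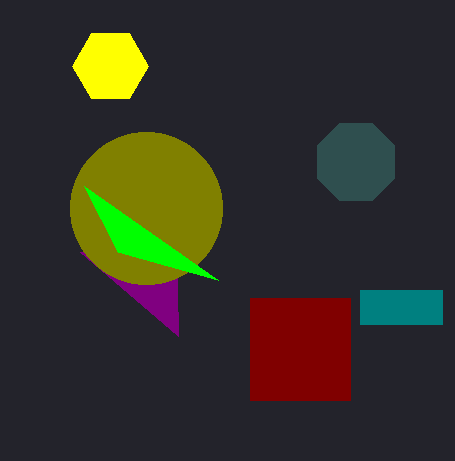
a_1 = 110; b_1 = 66; c_1 = 38; p_2 = 178; q_2 = 336; a_3 = 356; b_3 = 162; c_3 = 42; a_4 = 146; b_4 = 208; c_4 = 76; p_5 = 84; q_5 = 186; p_6 = 360; q_6 = 290; s_6 = 442; t_7 = 400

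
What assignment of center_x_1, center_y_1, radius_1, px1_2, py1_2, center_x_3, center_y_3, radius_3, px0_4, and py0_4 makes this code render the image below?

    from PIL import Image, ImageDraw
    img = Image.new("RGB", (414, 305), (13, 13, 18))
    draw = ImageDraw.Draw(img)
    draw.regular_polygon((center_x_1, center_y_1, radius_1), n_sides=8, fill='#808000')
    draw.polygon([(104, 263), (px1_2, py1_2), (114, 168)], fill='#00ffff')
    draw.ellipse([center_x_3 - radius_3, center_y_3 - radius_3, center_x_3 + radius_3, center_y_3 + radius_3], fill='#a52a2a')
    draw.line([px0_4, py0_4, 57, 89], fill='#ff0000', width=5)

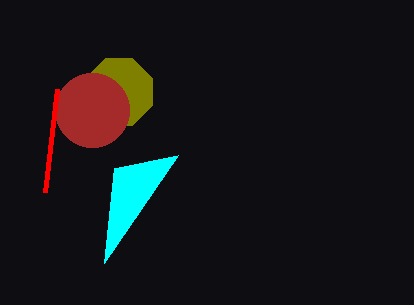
center_x_1 = 119; center_y_1 = 92; radius_1 = 36; px1_2 = 178; py1_2 = 155; center_x_3 = 92; center_y_3 = 110; radius_3 = 37; px0_4 = 45; py0_4 = 192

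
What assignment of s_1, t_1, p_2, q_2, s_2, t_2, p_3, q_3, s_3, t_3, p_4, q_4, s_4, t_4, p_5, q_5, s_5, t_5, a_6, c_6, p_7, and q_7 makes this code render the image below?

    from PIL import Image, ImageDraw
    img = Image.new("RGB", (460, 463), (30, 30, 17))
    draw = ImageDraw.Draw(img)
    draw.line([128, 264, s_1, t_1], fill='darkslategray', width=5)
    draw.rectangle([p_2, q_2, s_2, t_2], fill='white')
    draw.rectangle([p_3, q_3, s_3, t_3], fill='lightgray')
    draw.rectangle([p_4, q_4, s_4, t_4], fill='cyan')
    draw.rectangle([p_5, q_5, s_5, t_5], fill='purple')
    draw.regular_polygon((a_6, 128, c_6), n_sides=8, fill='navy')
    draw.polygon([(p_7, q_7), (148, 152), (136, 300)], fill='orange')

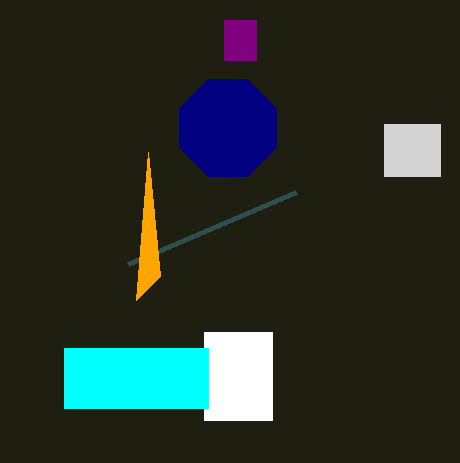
s_1 = 296; t_1 = 192; p_2 = 204; q_2 = 332; s_2 = 272; t_2 = 420; p_3 = 384; q_3 = 124; s_3 = 440; t_3 = 176; p_4 = 64; q_4 = 348; s_4 = 208; t_4 = 408; p_5 = 224; q_5 = 20; s_5 = 256; t_5 = 60; a_6 = 228; c_6 = 52; p_7 = 160; q_7 = 276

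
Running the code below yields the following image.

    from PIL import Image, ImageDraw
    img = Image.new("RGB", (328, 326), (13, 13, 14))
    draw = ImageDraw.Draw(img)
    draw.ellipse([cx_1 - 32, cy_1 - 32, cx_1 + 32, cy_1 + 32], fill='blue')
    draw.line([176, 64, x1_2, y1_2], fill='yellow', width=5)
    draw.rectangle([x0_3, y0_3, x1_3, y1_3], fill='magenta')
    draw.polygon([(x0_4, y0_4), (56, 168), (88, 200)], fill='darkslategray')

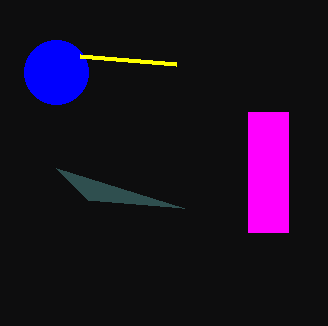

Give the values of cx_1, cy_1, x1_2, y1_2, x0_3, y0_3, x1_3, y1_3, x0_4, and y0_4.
cx_1 = 56; cy_1 = 72; x1_2 = 80; y1_2 = 56; x0_3 = 248; y0_3 = 112; x1_3 = 288; y1_3 = 232; x0_4 = 184; y0_4 = 208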